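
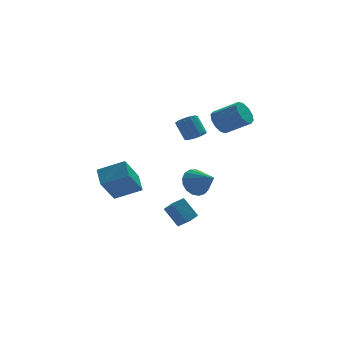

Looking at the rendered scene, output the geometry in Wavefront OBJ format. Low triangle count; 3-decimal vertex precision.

v 1.058 -3.128 1.857
v 1.63 -3.233 2.099
v 1.374 -2.497 3.025
v 0.802 -2.392 2.783
v 1.662 -2.952 1.884
v 1.406 -2.216 2.81
v 1.503 -2.727 1.661
v 1.247 -1.991 2.587
v 1.202 -2.629 1.5
v 0.946 -1.893 2.426
v 0.855 -2.689 1.453
v 0.599 -1.954 2.379
v 0.573 -2.889 1.533
v 0.317 -2.153 2.459
v 0.445 -3.165 1.717
v 0.189 -2.429 2.643
v 0.511 -3.428 1.945
v 0.255 -2.693 2.871
v 0.751 -3.597 2.145
v 0.495 -2.861 3.071
v 1.089 -3.616 2.254
v 0.833 -2.881 3.18
v 1.416 -3.481 2.237
v 1.16 -2.745 3.162
v -4.314 -4.195 -0.46
v -2.959 -4.677 0.171
v -4.207 -3.146 0.112
v -2.852 -3.627 0.743
v -3.408 -3.513 -1.883
v -2.053 -3.994 -1.252
v -3.301 -2.463 -1.311
v -1.946 -2.945 -0.68
v 1.317 -2.459 -1.767
v 1.706 -2.744 -2.538
v 1.903 -3.641 -1.033
v 2.006 -2.484 -2.36
v 2.149 -2.219 -2.046
v 2.101 -2.008 -1.667
v 1.873 -1.901 -1.312
v 1.518 -1.921 -1.061
v 1.117 -2.065 -0.971
v 0.761 -2.299 -1.064
v 0.533 -2.569 -1.317
v 0.484 -2.815 -1.674
v 0.626 -2.978 -2.052
v 0.926 -3.023 -2.364
v 1.316 -2.939 -2.54
v -0.589 -2.941 -3.25
v -0.439 -3.826 -2.499
v 0.144 -2.671 -3.079
v 0.295 -3.556 -2.328
v -0.075 -3.704 -4.252
v 0.076 -4.589 -3.501
v 0.659 -3.434 -4.081
v 0.809 -4.319 -3.33
v 2.605 -2.401 2.385
v 3.088 -2.395 1.76
v 4.198 -3.193 2.61
v 3.715 -3.199 3.235
v 3.176 -1.993 2.023
v 4.286 -2.791 2.872
v 3.046 -1.747 2.424
v 4.156 -2.545 3.274
v 2.747 -1.75 2.81
v 3.858 -2.549 3.66
v 2.394 -2.003 3.034
v 3.505 -2.801 3.884
v 2.122 -2.407 3.01
v 3.232 -3.205 3.86
v 2.034 -2.809 2.748
v 3.144 -3.607 3.597
v 2.164 -3.055 2.346
v 3.274 -3.853 3.196
v 2.462 -3.051 1.96
v 3.573 -3.85 2.81
v 2.815 -2.799 1.736
v 3.926 -3.597 2.586
f 2 1 5
f 2 5 3
f 3 5 6
f 3 6 4
f 5 1 7
f 5 7 6
f 6 7 8
f 6 8 4
f 7 1 9
f 7 9 8
f 8 9 10
f 8 10 4
f 9 1 11
f 9 11 10
f 10 11 12
f 10 12 4
f 11 1 13
f 11 13 12
f 12 13 14
f 12 14 4
f 13 1 15
f 13 15 14
f 14 15 16
f 14 16 4
f 15 1 17
f 15 17 16
f 16 17 18
f 16 18 4
f 17 1 19
f 17 19 18
f 18 19 20
f 18 20 4
f 19 1 21
f 19 21 20
f 20 21 22
f 20 22 4
f 21 1 23
f 21 23 22
f 22 23 24
f 22 24 4
f 23 1 2
f 23 2 24
f 24 2 3
f 24 3 4
f 26 28 25
f 29 26 25
f 25 28 27
f 27 29 25
f 26 32 28
f 30 26 29
f 30 32 26
f 28 32 27
f 31 29 27
f 27 32 31
f 31 30 29
f 32 30 31
f 34 33 36
f 34 36 35
f 36 33 37
f 36 37 35
f 37 33 38
f 37 38 35
f 38 33 39
f 38 39 35
f 39 33 40
f 39 40 35
f 40 33 41
f 40 41 35
f 41 33 42
f 41 42 35
f 42 33 43
f 42 43 35
f 43 33 44
f 43 44 35
f 44 33 45
f 44 45 35
f 45 33 46
f 45 46 35
f 46 33 47
f 46 47 35
f 47 33 34
f 47 34 35
f 49 51 48
f 52 49 48
f 48 51 50
f 50 52 48
f 49 55 51
f 53 49 52
f 53 55 49
f 51 55 50
f 54 52 50
f 50 55 54
f 54 53 52
f 55 53 54
f 57 56 60
f 57 60 58
f 58 60 61
f 58 61 59
f 60 56 62
f 60 62 61
f 61 62 63
f 61 63 59
f 62 56 64
f 62 64 63
f 63 64 65
f 63 65 59
f 64 56 66
f 64 66 65
f 65 66 67
f 65 67 59
f 66 56 68
f 66 68 67
f 67 68 69
f 67 69 59
f 68 56 70
f 68 70 69
f 69 70 71
f 69 71 59
f 70 56 72
f 70 72 71
f 71 72 73
f 71 73 59
f 72 56 74
f 72 74 73
f 73 74 75
f 73 75 59
f 74 56 76
f 74 76 75
f 75 76 77
f 75 77 59
f 76 56 57
f 76 57 77
f 77 57 58
f 77 58 59



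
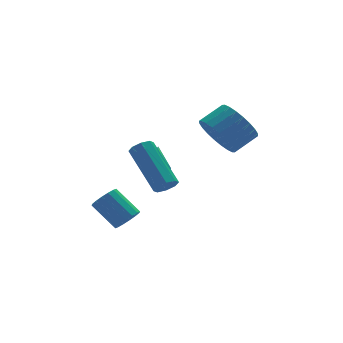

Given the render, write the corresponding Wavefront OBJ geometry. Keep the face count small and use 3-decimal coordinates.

v -1.873 1.843 0.535
v -1.403 1.779 0.202
v -1.327 2.877 1.105
v -1.665 2.016 0.022
v -2.025 2.173 0.083
v -2.313 2.175 0.355
v -2.396 2.023 0.712
v -2.234 1.786 0.986
v -1.903 1.576 1.049
v -1.558 1.491 0.872
v -1.361 1.571 0.537
v -2.89 -1.465 1.411
v -2.639 -1.709 1.782
v -2.899 0.021 3.099
v -3.15 0.265 2.729
v -2.401 -1.5 1.553
v -2.661 0.23 2.871
v -2.45 -1.27 1.242
v -2.71 0.46 2.559
v -2.757 -1.154 1.029
v -3.017 0.576 2.347
v -3.141 -1.221 1.041
v -3.401 0.509 2.358
v -3.379 -1.43 1.269
v -3.639 0.3 2.587
v -3.33 -1.66 1.581
v -3.59 0.07 2.898
v -3.023 -1.776 1.793
v -3.283 -0.046 3.111
v -3.643 0.446 -1.204
v -3.156 0.4 -0.839
v -3.73 1.348 0.048
v -4.217 1.394 -0.316
v -3.085 0.632 -1.041
v -3.659 1.58 -0.154
v -3.164 0.814 -1.287
v -3.738 1.762 -0.4
v -3.371 0.897 -1.51
v -3.945 1.846 -0.623
v -3.651 0.86 -1.651
v -4.225 1.808 -0.764
v -3.929 0.711 -1.672
v -4.503 1.66 -0.785
v -4.13 0.492 -1.568
v -4.704 1.44 -0.681
v -4.201 0.26 -1.366
v -4.775 1.208 -0.479
v -4.122 0.078 -1.12
v -4.696 1.026 -0.233
v -3.915 -0.006 -0.897
v -4.489 0.943 -0.01
v -3.635 0.032 -0.756
v -4.209 0.98 0.131
v -3.357 0.18 -0.735
v -3.931 1.129 0.152
v 0.026 0.41 2.537
v 0.435 0.889 1.748
v 1.464 1.008 2.354
v 1.054 0.53 3.143
v 0.282 1.191 1.949
v 1.31 1.31 2.555
v 0.089 1.374 2.24
v 1.118 1.493 2.847
v -0.114 1.41 2.576
v 0.915 1.529 3.183
v -0.295 1.294 2.907
v 0.734 1.413 3.513
v -0.427 1.043 3.18
v 0.602 1.163 3.787
v -0.491 0.697 3.356
v 0.538 0.816 3.963
v -0.475 0.306 3.408
v 0.553 0.425 4.014
v -0.384 -0.068 3.326
v 0.645 0.051 3.932
v -0.23 -0.37 3.125
v 0.798 -0.251 3.731
v -0.038 -0.553 2.833
v 0.991 -0.434 3.44
v 0.165 -0.589 2.497
v 1.194 -0.47 3.104
v 0.346 -0.473 2.167
v 1.375 -0.354 2.773
v 0.478 -0.223 1.893
v 1.507 -0.103 2.5
v 0.542 0.124 1.717
v 1.571 0.243 2.324
v 0.527 0.515 1.666
v 1.555 0.634 2.272
f 2 1 4
f 2 4 3
f 4 1 5
f 4 5 3
f 5 1 6
f 5 6 3
f 6 1 7
f 6 7 3
f 7 1 8
f 7 8 3
f 8 1 9
f 8 9 3
f 9 1 10
f 9 10 3
f 10 1 11
f 10 11 3
f 11 1 2
f 11 2 3
f 13 12 16
f 13 16 14
f 14 16 17
f 14 17 15
f 16 12 18
f 16 18 17
f 17 18 19
f 17 19 15
f 18 12 20
f 18 20 19
f 19 20 21
f 19 21 15
f 20 12 22
f 20 22 21
f 21 22 23
f 21 23 15
f 22 12 24
f 22 24 23
f 23 24 25
f 23 25 15
f 24 12 26
f 24 26 25
f 25 26 27
f 25 27 15
f 26 12 28
f 26 28 27
f 27 28 29
f 27 29 15
f 28 12 13
f 28 13 29
f 29 13 14
f 29 14 15
f 31 30 34
f 31 34 32
f 32 34 35
f 32 35 33
f 34 30 36
f 34 36 35
f 35 36 37
f 35 37 33
f 36 30 38
f 36 38 37
f 37 38 39
f 37 39 33
f 38 30 40
f 38 40 39
f 39 40 41
f 39 41 33
f 40 30 42
f 40 42 41
f 41 42 43
f 41 43 33
f 42 30 44
f 42 44 43
f 43 44 45
f 43 45 33
f 44 30 46
f 44 46 45
f 45 46 47
f 45 47 33
f 46 30 48
f 46 48 47
f 47 48 49
f 47 49 33
f 48 30 50
f 48 50 49
f 49 50 51
f 49 51 33
f 50 30 52
f 50 52 51
f 51 52 53
f 51 53 33
f 52 30 54
f 52 54 53
f 53 54 55
f 53 55 33
f 54 30 31
f 54 31 55
f 55 31 32
f 55 32 33
f 57 56 60
f 57 60 58
f 58 60 61
f 58 61 59
f 60 56 62
f 60 62 61
f 61 62 63
f 61 63 59
f 62 56 64
f 62 64 63
f 63 64 65
f 63 65 59
f 64 56 66
f 64 66 65
f 65 66 67
f 65 67 59
f 66 56 68
f 66 68 67
f 67 68 69
f 67 69 59
f 68 56 70
f 68 70 69
f 69 70 71
f 69 71 59
f 70 56 72
f 70 72 71
f 71 72 73
f 71 73 59
f 72 56 74
f 72 74 73
f 73 74 75
f 73 75 59
f 74 56 76
f 74 76 75
f 75 76 77
f 75 77 59
f 76 56 78
f 76 78 77
f 77 78 79
f 77 79 59
f 78 56 80
f 78 80 79
f 79 80 81
f 79 81 59
f 80 56 82
f 80 82 81
f 81 82 83
f 81 83 59
f 82 56 84
f 82 84 83
f 83 84 85
f 83 85 59
f 84 56 86
f 84 86 85
f 85 86 87
f 85 87 59
f 86 56 88
f 86 88 87
f 87 88 89
f 87 89 59
f 88 56 57
f 88 57 89
f 89 57 58
f 89 58 59



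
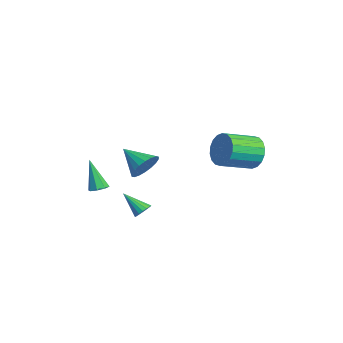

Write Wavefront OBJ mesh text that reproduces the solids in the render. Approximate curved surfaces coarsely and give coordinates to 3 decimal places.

v 0.061 -1.216 -1.667
v 0.26 -0.909 -1.242
v -0.701 -2.124 -0.653
v 0.03 -0.788 -1.307
v -0.193 -0.765 -1.454
v -0.358 -0.845 -1.649
v -0.427 -1.01 -1.849
v -0.384 -1.222 -2.007
v -0.239 -1.433 -2.087
v -0.025 -1.594 -2.071
v 0.208 -1.668 -1.962
v 0.408 -1.639 -1.785
v 0.528 -1.513 -1.582
v 0.541 -1.319 -1.398
v 0.445 -1.101 -1.275
v -2.341 -0.673 0.388
v -1.906 -0.426 1.22
v -3.479 -1.647 1.272
v -2.206 -0.119 1.173
v -2.532 0.079 0.971
v -2.82 0.128 0.653
v -3.013 0.018 0.283
v -3.073 -0.228 -0.066
v -2.988 -0.563 -0.325
v -2.775 -0.919 -0.443
v -2.476 -1.227 -0.397
v -2.149 -1.424 -0.194
v -1.861 -1.473 0.123
v -1.668 -1.364 0.493
v -1.608 -1.117 0.843
v -1.693 -0.783 1.102
v -0.83 4.759 1.659
v -0.304 4.592 0.731
v 0.215 2.774 1.352
v -0.31 2.941 2.281
v 0.034 4.785 1.012
v 0.554 2.967 1.633
v 0.202 4.972 1.422
v 0.721 3.155 2.043
v 0.165 5.118 1.878
v 0.685 3.3 2.499
v -0.069 5.192 2.291
v 0.451 3.375 2.913
v -0.453 5.181 2.58
v 0.066 3.363 3.201
v -0.912 5.086 2.685
v -0.393 3.268 3.307
v -1.355 4.926 2.588
v -0.836 3.108 3.209
v -1.694 4.733 2.307
v -1.174 2.915 2.928
v -1.861 4.545 1.897
v -1.342 2.728 2.518
v -1.825 4.4 1.441
v -1.305 2.582 2.062
v -1.591 4.325 1.027
v -1.071 2.508 1.649
v -1.206 4.337 0.739
v -0.687 2.519 1.36
v -0.747 4.432 0.633
v -0.228 2.614 1.255
v -3.211 -3.012 -1.441
v -2.675 -3.184 -1.301
v -3.829 -3.408 0.441
v -2.738 -2.75 -1.23
v -3.078 -2.47 -1.283
v -3.496 -2.507 -1.428
v -3.747 -2.84 -1.581
v -3.683 -3.274 -1.651
v -3.343 -3.554 -1.599
v -2.925 -3.517 -1.453
f 2 1 4
f 2 4 3
f 4 1 5
f 4 5 3
f 5 1 6
f 5 6 3
f 6 1 7
f 6 7 3
f 7 1 8
f 7 8 3
f 8 1 9
f 8 9 3
f 9 1 10
f 9 10 3
f 10 1 11
f 10 11 3
f 11 1 12
f 11 12 3
f 12 1 13
f 12 13 3
f 13 1 14
f 13 14 3
f 14 1 15
f 14 15 3
f 15 1 2
f 15 2 3
f 17 16 19
f 17 19 18
f 19 16 20
f 19 20 18
f 20 16 21
f 20 21 18
f 21 16 22
f 21 22 18
f 22 16 23
f 22 23 18
f 23 16 24
f 23 24 18
f 24 16 25
f 24 25 18
f 25 16 26
f 25 26 18
f 26 16 27
f 26 27 18
f 27 16 28
f 27 28 18
f 28 16 29
f 28 29 18
f 29 16 30
f 29 30 18
f 30 16 31
f 30 31 18
f 31 16 17
f 31 17 18
f 33 32 36
f 33 36 34
f 34 36 37
f 34 37 35
f 36 32 38
f 36 38 37
f 37 38 39
f 37 39 35
f 38 32 40
f 38 40 39
f 39 40 41
f 39 41 35
f 40 32 42
f 40 42 41
f 41 42 43
f 41 43 35
f 42 32 44
f 42 44 43
f 43 44 45
f 43 45 35
f 44 32 46
f 44 46 45
f 45 46 47
f 45 47 35
f 46 32 48
f 46 48 47
f 47 48 49
f 47 49 35
f 48 32 50
f 48 50 49
f 49 50 51
f 49 51 35
f 50 32 52
f 50 52 51
f 51 52 53
f 51 53 35
f 52 32 54
f 52 54 53
f 53 54 55
f 53 55 35
f 54 32 56
f 54 56 55
f 55 56 57
f 55 57 35
f 56 32 58
f 56 58 57
f 57 58 59
f 57 59 35
f 58 32 60
f 58 60 59
f 59 60 61
f 59 61 35
f 60 32 33
f 60 33 61
f 61 33 34
f 61 34 35
f 63 62 65
f 63 65 64
f 65 62 66
f 65 66 64
f 66 62 67
f 66 67 64
f 67 62 68
f 67 68 64
f 68 62 69
f 68 69 64
f 69 62 70
f 69 70 64
f 70 62 71
f 70 71 64
f 71 62 63
f 71 63 64



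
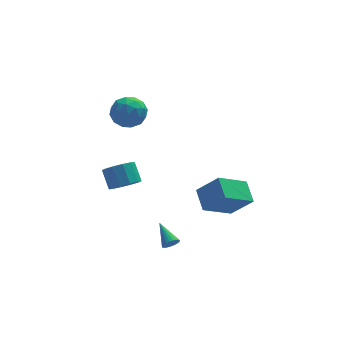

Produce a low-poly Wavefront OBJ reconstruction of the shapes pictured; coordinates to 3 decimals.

v -0.734 2.799 -2.768
v -0.051 2.385 -2.217
v -0.283 3.327 -1.222
v -0.966 3.741 -1.772
v 0.212 2.805 -2.553
v -0.02 3.748 -1.558
v 0.114 3.223 -2.972
v -0.118 4.165 -1.977
v -0.308 3.479 -3.312
v -0.54 4.421 -2.317
v -0.893 3.475 -3.445
v -1.124 4.417 -2.45
v -1.417 3.213 -3.318
v -1.649 4.155 -2.323
v -1.68 2.792 -2.982
v -1.912 3.735 -1.987
v -1.582 2.375 -2.563
v -1.814 3.317 -1.568
v -1.16 2.119 -2.223
v -1.392 3.061 -1.228
v -0.576 2.123 -2.09
v -0.807 3.065 -1.095
v -0.971 3.263 4.179
v -0.136 2.754 4.735
v -0.964 1.926 2.945
v -0.129 1.417 3.501
v -1.157 1.466 3.953
v -1.162 2.293 4.716
v 0.062 2.387 2.964
v 0.057 3.214 3.727
v 0.503 2.213 3.984
v -0.251 1.644 4.596
v -0.849 3.036 3.084
v -1.603 2.467 3.696
v -0.554 3.126 4.566
v -0.546 1.554 3.114
v -1.15 1.583 3.38
v -0.659 1.284 3.707
v -1.157 2.855 4.555
v -0.666 2.556 4.881
v -1.267 1.799 4.422
v -0.434 2.124 2.799
v 0.057 1.825 3.125
v -0.441 3.396 3.973
v 0.05 3.097 4.3
v 0.167 2.881 3.258
v 0.312 2.509 4.451
v 0.316 1.723 3.725
v 0.428 2.293 3.409
v 0.426 2.779 3.858
v -0.131 2.175 4.811
v -0.127 1.388 4.085
v -0.731 1.417 4.351
v -0.734 1.903 4.799
v 0.244 1.856 4.369
v -0.973 3.292 3.595
v -0.969 2.505 2.869
v -0.366 2.777 2.881
v -0.369 3.263 3.329
v -1.416 2.957 3.955
v -1.412 2.171 3.229
v -1.526 1.901 3.822
v -1.528 2.387 4.271
v -1.344 2.824 3.311
v 0.925 -2.415 -3.973
v 1.342 -2.484 -3.638
v 0.535 -1.065 -3.207
v 1.432 -2.371 -3.792
v 1.444 -2.265 -3.973
v 1.377 -2.181 -4.154
v 1.241 -2.133 -4.308
v 1.057 -2.127 -4.411
v 0.853 -2.166 -4.447
v 0.66 -2.242 -4.411
v 0.507 -2.345 -4.309
v 0.418 -2.458 -4.155
v 0.406 -2.564 -3.974
v 0.473 -2.648 -3.792
v 0.609 -2.696 -3.638
v 0.792 -2.702 -3.536
v 0.996 -2.663 -3.499
v 1.19 -2.587 -3.535
v 3.723 -3.452 0.349
v 3.617 -2.137 1.02
v 2.606 -2.865 -0.977
v 2.501 -1.55 -0.307
v 5.459 -2.73 -0.793
v 5.354 -1.415 -0.123
v 4.343 -2.143 -2.12
v 4.237 -0.828 -1.449
f 2 1 5
f 2 5 3
f 3 5 6
f 3 6 4
f 5 1 7
f 5 7 6
f 6 7 8
f 6 8 4
f 7 1 9
f 7 9 8
f 8 9 10
f 8 10 4
f 9 1 11
f 9 11 10
f 10 11 12
f 10 12 4
f 11 1 13
f 11 13 12
f 12 13 14
f 12 14 4
f 13 1 15
f 13 15 14
f 14 15 16
f 14 16 4
f 15 1 17
f 15 17 16
f 16 17 18
f 16 18 4
f 17 1 19
f 17 19 18
f 18 19 20
f 18 20 4
f 19 1 21
f 19 21 20
f 20 21 22
f 20 22 4
f 21 1 2
f 21 2 22
f 22 2 3
f 22 3 4
f 23 60 39
f 60 34 63
f 39 63 28
f 60 63 39
f 23 39 35
f 39 28 40
f 35 40 24
f 39 40 35
f 23 35 44
f 35 24 45
f 44 45 30
f 35 45 44
f 23 44 56
f 44 30 59
f 56 59 33
f 44 59 56
f 23 56 60
f 56 33 64
f 60 64 34
f 56 64 60
f 24 40 51
f 40 28 54
f 51 54 32
f 40 54 51
f 28 63 41
f 63 34 62
f 41 62 27
f 63 62 41
f 34 64 61
f 64 33 57
f 61 57 25
f 64 57 61
f 33 59 58
f 59 30 46
f 58 46 29
f 59 46 58
f 30 45 50
f 45 24 47
f 50 47 31
f 45 47 50
f 26 52 38
f 52 32 53
f 38 53 27
f 52 53 38
f 26 38 36
f 38 27 37
f 36 37 25
f 38 37 36
f 26 36 43
f 36 25 42
f 43 42 29
f 36 42 43
f 26 43 48
f 43 29 49
f 48 49 31
f 43 49 48
f 26 48 52
f 48 31 55
f 52 55 32
f 48 55 52
f 27 53 41
f 53 32 54
f 41 54 28
f 53 54 41
f 25 37 61
f 37 27 62
f 61 62 34
f 37 62 61
f 29 42 58
f 42 25 57
f 58 57 33
f 42 57 58
f 31 49 50
f 49 29 46
f 50 46 30
f 49 46 50
f 32 55 51
f 55 31 47
f 51 47 24
f 55 47 51
f 66 65 68
f 66 68 67
f 68 65 69
f 68 69 67
f 69 65 70
f 69 70 67
f 70 65 71
f 70 71 67
f 71 65 72
f 71 72 67
f 72 65 73
f 72 73 67
f 73 65 74
f 73 74 67
f 74 65 75
f 74 75 67
f 75 65 76
f 75 76 67
f 76 65 77
f 76 77 67
f 77 65 78
f 77 78 67
f 78 65 79
f 78 79 67
f 79 65 80
f 79 80 67
f 80 65 81
f 80 81 67
f 81 65 82
f 81 82 67
f 82 65 66
f 82 66 67
f 84 86 83
f 87 84 83
f 83 86 85
f 85 87 83
f 84 90 86
f 88 84 87
f 88 90 84
f 86 90 85
f 89 87 85
f 85 90 89
f 89 88 87
f 90 88 89



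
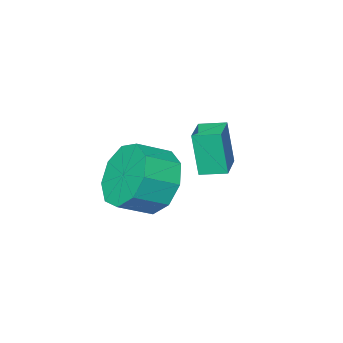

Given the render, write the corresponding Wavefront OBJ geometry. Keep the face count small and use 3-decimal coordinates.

v 2.862 3.272 1.408
v 3.425 3.739 0.627
v 4.361 3.455 1.131
v 3.798 2.988 1.912
v 3.285 4.223 1.159
v 4.221 3.939 1.663
v 2.948 4.261 1.807
v 3.883 3.977 2.311
v 2.57 3.837 2.268
v 3.505 3.553 2.773
v 2.329 3.148 2.327
v 3.265 2.864 2.832
v 2.338 2.518 1.956
v 3.273 2.233 2.46
v 2.592 2.24 1.328
v 3.527 1.956 1.832
v 2.972 2.445 0.738
v 3.908 2.161 1.242
v 3.301 3.037 0.461
v 4.237 2.753 0.965
v -0.072 2.897 0.962
v -0.047 2.613 2.363
v 0.738 3.586 1.087
v 0.762 3.302 2.489
v 0.458 2.298 0.831
v 0.482 2.014 2.233
v 1.267 2.987 0.957
v 1.292 2.703 2.358
f 2 1 5
f 2 5 3
f 3 5 6
f 3 6 4
f 5 1 7
f 5 7 6
f 6 7 8
f 6 8 4
f 7 1 9
f 7 9 8
f 8 9 10
f 8 10 4
f 9 1 11
f 9 11 10
f 10 11 12
f 10 12 4
f 11 1 13
f 11 13 12
f 12 13 14
f 12 14 4
f 13 1 15
f 13 15 14
f 14 15 16
f 14 16 4
f 15 1 17
f 15 17 16
f 16 17 18
f 16 18 4
f 17 1 19
f 17 19 18
f 18 19 20
f 18 20 4
f 19 1 2
f 19 2 20
f 20 2 3
f 20 3 4
f 22 24 21
f 25 22 21
f 21 24 23
f 23 25 21
f 22 28 24
f 26 22 25
f 26 28 22
f 24 28 23
f 27 25 23
f 23 28 27
f 27 26 25
f 28 26 27



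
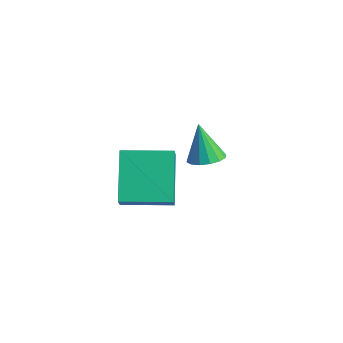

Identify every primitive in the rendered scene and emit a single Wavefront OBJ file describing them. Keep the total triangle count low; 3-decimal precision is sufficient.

v -3.231 -1.496 3.72
v -2.667 -1.949 4.468
v -2.087 -0.03 3.745
v -1.524 -0.482 4.493
v -2.016 -2.418 2.247
v -1.453 -2.87 2.995
v -0.873 -0.951 2.272
v -0.309 -1.404 3.02
v -3.277 2.197 1.824
v -2.649 1.894 2.041
v -3.803 2.223 3.376
v -2.588 2.267 2.056
v -2.711 2.621 2.008
v -2.986 2.861 1.911
v -3.339 2.924 1.79
v -3.675 2.792 1.679
v -3.904 2.5 1.606
v -3.965 2.128 1.591
v -3.842 1.774 1.639
v -3.567 1.533 1.736
v -3.214 1.471 1.857
v -2.878 1.603 1.968
f 2 4 1
f 5 2 1
f 1 4 3
f 3 5 1
f 2 8 4
f 6 2 5
f 6 8 2
f 4 8 3
f 7 5 3
f 3 8 7
f 7 6 5
f 8 6 7
f 10 9 12
f 10 12 11
f 12 9 13
f 12 13 11
f 13 9 14
f 13 14 11
f 14 9 15
f 14 15 11
f 15 9 16
f 15 16 11
f 16 9 17
f 16 17 11
f 17 9 18
f 17 18 11
f 18 9 19
f 18 19 11
f 19 9 20
f 19 20 11
f 20 9 21
f 20 21 11
f 21 9 22
f 21 22 11
f 22 9 10
f 22 10 11



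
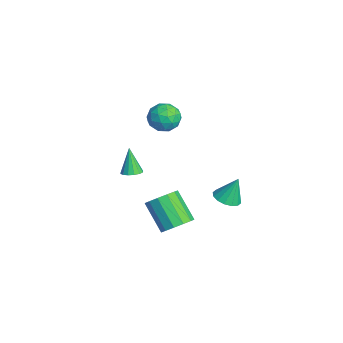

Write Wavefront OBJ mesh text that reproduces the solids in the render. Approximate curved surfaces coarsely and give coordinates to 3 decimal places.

v 3.006 1.918 -1.095
v 3.783 1.966 -1.141
v 3.054 2.482 0.295
v 3.649 2.32 -1.28
v 3.342 2.567 -1.369
v 2.945 2.64 -1.385
v 2.564 2.519 -1.323
v 2.302 2.238 -1.2
v 2.229 1.871 -1.049
v 2.364 1.517 -0.91
v 2.671 1.27 -0.82
v 3.067 1.197 -0.804
v 3.448 1.317 -0.866
v 3.71 1.599 -0.989
v 3.795 -0.804 -2.179
v 4.168 -0.206 -1.587
v 2.897 -0.759 -0.229
v 2.525 -1.356 -0.821
v 3.792 0.05 -1.835
v 2.521 -0.503 -0.477
v 3.417 0.034 -2.192
v 2.146 -0.518 -0.835
v 3.162 -0.247 -2.545
v 1.891 -0.799 -1.188
v 3.108 -0.705 -2.782
v 1.837 -1.257 -1.424
v 3.272 -1.194 -2.827
v 2.002 -1.747 -1.469
v 3.603 -1.56 -2.667
v 2.332 -2.112 -1.309
v 3.995 -1.685 -2.351
v 2.724 -2.238 -0.993
v 4.323 -1.531 -1.981
v 3.052 -2.083 -0.623
v 4.484 -1.146 -1.674
v 3.213 -1.698 -0.316
v 4.426 -0.652 -1.527
v 3.155 -1.204 -0.169
v -3.911 0.674 1.155
v -3.334 0.824 0.38
v -3.106 -0.644 1.5
v -2.529 -0.494 0.725
v -2.475 0.103 1.497
v -2.973 0.918 1.284
v -3.467 -0.738 0.596
v -3.965 0.077 0.383
v -3.06 -0.049 0.034
v -2.447 0.471 0.592
v -3.993 -0.291 1.288
v -3.38 0.229 1.846
v -3.693 0.865 0.738
v -2.747 -0.685 1.142
v -2.715 -0.334 1.596
v -2.376 -0.246 1.141
v -3.481 0.92 1.269
v -3.141 1.008 0.813
v -2.637 0.584 1.47
v -3.299 -0.828 1.067
v -2.959 -0.74 0.611
v -4.064 0.426 0.739
v -3.725 0.514 0.284
v -3.803 -0.404 0.41
v -3.193 0.44 0.079
v -2.72 -0.335 0.281
v -3.271 -0.478 0.205
v -3.563 0.001 0.08
v -2.832 0.745 0.406
v -2.359 -0.029 0.609
v -2.328 0.322 1.063
v -2.62 0.801 0.937
v -2.671 0.233 0.203
v -4.081 0.209 1.271
v -3.608 -0.565 1.474
v -3.82 -0.621 0.943
v -4.112 -0.142 0.817
v -3.72 0.515 1.599
v -3.247 -0.26 1.801
v -2.877 0.179 1.8
v -3.169 0.658 1.675
v -3.769 -0.053 1.677
v -0.953 -2.139 -1.418
v -0.478 -1.825 -1.23
v -1.547 -2.141 0.078
v -0.688 -1.611 -1.313
v -0.969 -1.539 -1.424
v -1.246 -1.628 -1.534
v -1.444 -1.854 -1.613
v -1.511 -2.156 -1.639
v -1.428 -2.454 -1.607
v -1.218 -2.667 -1.524
v -0.937 -2.739 -1.413
v -0.661 -2.65 -1.303
v -0.462 -2.424 -1.224
v -0.396 -2.122 -1.197
f 2 1 4
f 2 4 3
f 4 1 5
f 4 5 3
f 5 1 6
f 5 6 3
f 6 1 7
f 6 7 3
f 7 1 8
f 7 8 3
f 8 1 9
f 8 9 3
f 9 1 10
f 9 10 3
f 10 1 11
f 10 11 3
f 11 1 12
f 11 12 3
f 12 1 13
f 12 13 3
f 13 1 14
f 13 14 3
f 14 1 2
f 14 2 3
f 16 15 19
f 16 19 17
f 17 19 20
f 17 20 18
f 19 15 21
f 19 21 20
f 20 21 22
f 20 22 18
f 21 15 23
f 21 23 22
f 22 23 24
f 22 24 18
f 23 15 25
f 23 25 24
f 24 25 26
f 24 26 18
f 25 15 27
f 25 27 26
f 26 27 28
f 26 28 18
f 27 15 29
f 27 29 28
f 28 29 30
f 28 30 18
f 29 15 31
f 29 31 30
f 30 31 32
f 30 32 18
f 31 15 33
f 31 33 32
f 32 33 34
f 32 34 18
f 33 15 35
f 33 35 34
f 34 35 36
f 34 36 18
f 35 15 37
f 35 37 36
f 36 37 38
f 36 38 18
f 37 15 16
f 37 16 38
f 38 16 17
f 38 17 18
f 39 76 55
f 76 50 79
f 55 79 44
f 76 79 55
f 39 55 51
f 55 44 56
f 51 56 40
f 55 56 51
f 39 51 60
f 51 40 61
f 60 61 46
f 51 61 60
f 39 60 72
f 60 46 75
f 72 75 49
f 60 75 72
f 39 72 76
f 72 49 80
f 76 80 50
f 72 80 76
f 40 56 67
f 56 44 70
f 67 70 48
f 56 70 67
f 44 79 57
f 79 50 78
f 57 78 43
f 79 78 57
f 50 80 77
f 80 49 73
f 77 73 41
f 80 73 77
f 49 75 74
f 75 46 62
f 74 62 45
f 75 62 74
f 46 61 66
f 61 40 63
f 66 63 47
f 61 63 66
f 42 68 54
f 68 48 69
f 54 69 43
f 68 69 54
f 42 54 52
f 54 43 53
f 52 53 41
f 54 53 52
f 42 52 59
f 52 41 58
f 59 58 45
f 52 58 59
f 42 59 64
f 59 45 65
f 64 65 47
f 59 65 64
f 42 64 68
f 64 47 71
f 68 71 48
f 64 71 68
f 43 69 57
f 69 48 70
f 57 70 44
f 69 70 57
f 41 53 77
f 53 43 78
f 77 78 50
f 53 78 77
f 45 58 74
f 58 41 73
f 74 73 49
f 58 73 74
f 47 65 66
f 65 45 62
f 66 62 46
f 65 62 66
f 48 71 67
f 71 47 63
f 67 63 40
f 71 63 67
f 82 81 84
f 82 84 83
f 84 81 85
f 84 85 83
f 85 81 86
f 85 86 83
f 86 81 87
f 86 87 83
f 87 81 88
f 87 88 83
f 88 81 89
f 88 89 83
f 89 81 90
f 89 90 83
f 90 81 91
f 90 91 83
f 91 81 92
f 91 92 83
f 92 81 93
f 92 93 83
f 93 81 94
f 93 94 83
f 94 81 82
f 94 82 83



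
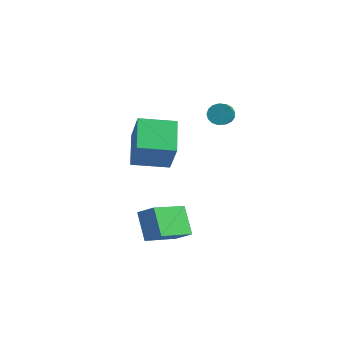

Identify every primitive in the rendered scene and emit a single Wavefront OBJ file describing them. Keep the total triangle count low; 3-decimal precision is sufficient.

v 0.754 3.389 3.415
v 1.301 3.679 3.303
v 2.094 2.522 4.172
v 1.546 2.231 4.285
v 1.204 3.805 3.56
v 1.996 2.648 4.429
v 1.004 3.835 3.783
v 1.796 2.678 4.652
v 0.746 3.763 3.922
v 1.538 2.606 4.791
v 0.49 3.606 3.945
v 1.282 2.448 4.814
v 0.295 3.398 3.847
v 1.087 2.241 4.716
v 0.204 3.188 3.65
v 0.997 2.031 4.519
v 0.24 3.025 3.399
v 1.032 1.867 4.268
v 0.393 2.944 3.152
v 1.186 1.787 4.021
v 0.629 2.966 2.966
v 1.422 1.808 3.835
v 0.894 3.084 2.882
v 1.686 1.927 3.751
v 1.126 3.272 2.921
v 1.918 2.115 3.79
v 1.273 3.487 3.073
v 2.066 2.33 3.942
v -1.695 -0.401 2.772
v -0.86 -0.88 4.536
v -0.364 0.881 2.49
v 0.471 0.402 4.255
v -0.591 -1.742 1.885
v 0.244 -2.221 3.65
v 0.74 -0.46 1.604
v 1.575 -0.939 3.368
v 0.225 0.009 -1.951
v -0.014 -1.941 -1.102
v 1.091 0.181 -1.312
v 0.852 -1.769 -0.463
v 1.228 -0.631 -3.137
v 0.989 -2.581 -2.288
v 2.094 -0.459 -2.498
v 1.855 -2.409 -1.649
f 2 1 5
f 2 5 3
f 3 5 6
f 3 6 4
f 5 1 7
f 5 7 6
f 6 7 8
f 6 8 4
f 7 1 9
f 7 9 8
f 8 9 10
f 8 10 4
f 9 1 11
f 9 11 10
f 10 11 12
f 10 12 4
f 11 1 13
f 11 13 12
f 12 13 14
f 12 14 4
f 13 1 15
f 13 15 14
f 14 15 16
f 14 16 4
f 15 1 17
f 15 17 16
f 16 17 18
f 16 18 4
f 17 1 19
f 17 19 18
f 18 19 20
f 18 20 4
f 19 1 21
f 19 21 20
f 20 21 22
f 20 22 4
f 21 1 23
f 21 23 22
f 22 23 24
f 22 24 4
f 23 1 25
f 23 25 24
f 24 25 26
f 24 26 4
f 25 1 27
f 25 27 26
f 26 27 28
f 26 28 4
f 27 1 2
f 27 2 28
f 28 2 3
f 28 3 4
f 30 32 29
f 33 30 29
f 29 32 31
f 31 33 29
f 30 36 32
f 34 30 33
f 34 36 30
f 32 36 31
f 35 33 31
f 31 36 35
f 35 34 33
f 36 34 35
f 38 40 37
f 41 38 37
f 37 40 39
f 39 41 37
f 38 44 40
f 42 38 41
f 42 44 38
f 40 44 39
f 43 41 39
f 39 44 43
f 43 42 41
f 44 42 43



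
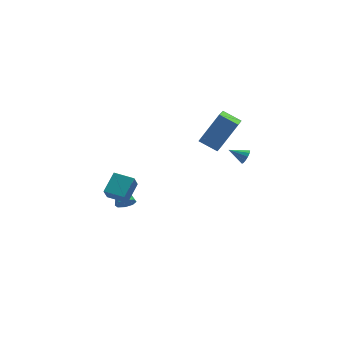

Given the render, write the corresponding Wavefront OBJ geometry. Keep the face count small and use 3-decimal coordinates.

v 1.917 -2.415 1.701
v 1.04 -1.715 2.203
v 2.604 -0.844 0.711
v 1.726 -0.144 1.213
v 3.214 -1.956 3.327
v 2.336 -1.256 3.829
v 3.9 -0.385 2.337
v 3.023 0.315 2.839
v 4.372 0.119 -1.332
v 4.666 0.438 -1.064
v 3.468 0.541 -0.848
v 4.599 0.575 -1.307
v 4.46 0.567 -1.559
v 4.294 0.417 -1.739
v 4.152 0.172 -1.789
v 4.081 -0.09 -1.695
v 4.102 -0.285 -1.486
v 4.208 -0.353 -1.227
v 4.367 -0.27 -1.003
v 4.528 -0.064 -0.883
v 4.639 0.2 -0.905
v -2.645 0.398 -4.214
v -2.219 0.195 -3.797
v -2.675 2.282 -3.266
v -2.015 0.394 -4.186
v -2.181 0.595 -4.592
v -2.618 0.681 -4.776
v -3.071 0.601 -4.632
v -3.274 0.402 -4.243
v -3.109 0.2 -3.837
v -2.672 0.114 -3.652
v -3.474 -3.628 -0.577
v -3.751 -4.045 0.311
v -4.425 -2.851 -0.51
v -4.702 -3.268 0.379
v -2.678 -2.712 0.101
v -2.955 -3.129 0.99
v -3.629 -1.935 0.169
v -3.906 -2.352 1.057
f 2 4 1
f 5 2 1
f 1 4 3
f 3 5 1
f 2 8 4
f 6 2 5
f 6 8 2
f 4 8 3
f 7 5 3
f 3 8 7
f 7 6 5
f 8 6 7
f 10 9 12
f 10 12 11
f 12 9 13
f 12 13 11
f 13 9 14
f 13 14 11
f 14 9 15
f 14 15 11
f 15 9 16
f 15 16 11
f 16 9 17
f 16 17 11
f 17 9 18
f 17 18 11
f 18 9 19
f 18 19 11
f 19 9 20
f 19 20 11
f 20 9 21
f 20 21 11
f 21 9 10
f 21 10 11
f 23 22 25
f 23 25 24
f 25 22 26
f 25 26 24
f 26 22 27
f 26 27 24
f 27 22 28
f 27 28 24
f 28 22 29
f 28 29 24
f 29 22 30
f 29 30 24
f 30 22 31
f 30 31 24
f 31 22 23
f 31 23 24
f 33 35 32
f 36 33 32
f 32 35 34
f 34 36 32
f 33 39 35
f 37 33 36
f 37 39 33
f 35 39 34
f 38 36 34
f 34 39 38
f 38 37 36
f 39 37 38



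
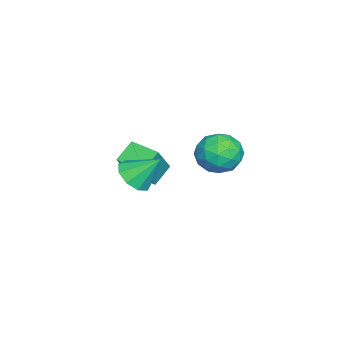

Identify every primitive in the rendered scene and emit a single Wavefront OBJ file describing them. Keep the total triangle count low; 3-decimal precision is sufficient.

v 1.551 -1.525 0.22
v 2.172 -2.019 0.724
v 1.509 -0.395 1.38
v 2.48 -1.61 0.336
v 2.353 -1.161 -0.106
v 1.851 -0.882 -0.396
v 1.209 -0.905 -0.397
v 0.726 -1.218 -0.109
v 0.629 -1.674 0.333
v 0.964 -2.061 0.722
v 1.573 -2.198 0.877
v -3.82 -3.26 -3.191
v -4.715 -2.805 -2.464
v -3.279 -1.906 -3.373
v -4.174 -1.45 -2.646
v -2.666 -3.51 -1.614
v -3.561 -3.054 -0.887
v -2.125 -2.155 -1.796
v -3.02 -1.7 -1.069
v -0.479 2.691 1.035
v 0.289 2.194 1.672
v -0.869 1.106 0.268
v -0.101 0.609 0.905
v -1.035 1.008 1.366
v -0.793 1.987 1.84
v 0.213 1.313 0.1
v 0.455 2.292 0.574
v 0.717 1.342 1.094
v -0.054 1.153 1.876
v -0.526 2.147 0.064
v -1.297 1.958 0.846
v -0.06 2.581 1.421
v -0.52 0.719 0.519
v -1.068 0.953 0.79
v -0.617 0.66 1.164
v -0.697 2.46 1.52
v -0.245 2.168 1.894
v -1.023 1.47 1.714
v -0.335 1.132 0.046
v 0.117 0.84 0.42
v 0.037 2.64 0.776
v 0.488 2.347 1.15
v 0.443 1.83 0.226
v 0.642 1.788 1.455
v 0.413 0.857 1.004
v 0.597 1.271 0.531
v 0.739 1.847 0.81
v 0.189 1.677 1.915
v -0.041 0.746 1.464
v -0.589 0.98 1.735
v -0.447 1.556 2.014
v 0.44 1.177 1.576
v -0.539 2.554 0.476
v -0.769 1.623 0.025
v -0.133 1.744 -0.074
v 0.009 2.32 0.205
v -0.993 2.443 0.936
v -1.222 1.512 0.485
v -1.319 1.453 1.13
v -1.177 2.029 1.409
v -1.02 2.123 0.364
f 2 1 4
f 2 4 3
f 4 1 5
f 4 5 3
f 5 1 6
f 5 6 3
f 6 1 7
f 6 7 3
f 7 1 8
f 7 8 3
f 8 1 9
f 8 9 3
f 9 1 10
f 9 10 3
f 10 1 11
f 10 11 3
f 11 1 2
f 11 2 3
f 13 15 12
f 16 13 12
f 12 15 14
f 14 16 12
f 13 19 15
f 17 13 16
f 17 19 13
f 15 19 14
f 18 16 14
f 14 19 18
f 18 17 16
f 19 17 18
f 20 57 36
f 57 31 60
f 36 60 25
f 57 60 36
f 20 36 32
f 36 25 37
f 32 37 21
f 36 37 32
f 20 32 41
f 32 21 42
f 41 42 27
f 32 42 41
f 20 41 53
f 41 27 56
f 53 56 30
f 41 56 53
f 20 53 57
f 53 30 61
f 57 61 31
f 53 61 57
f 21 37 48
f 37 25 51
f 48 51 29
f 37 51 48
f 25 60 38
f 60 31 59
f 38 59 24
f 60 59 38
f 31 61 58
f 61 30 54
f 58 54 22
f 61 54 58
f 30 56 55
f 56 27 43
f 55 43 26
f 56 43 55
f 27 42 47
f 42 21 44
f 47 44 28
f 42 44 47
f 23 49 35
f 49 29 50
f 35 50 24
f 49 50 35
f 23 35 33
f 35 24 34
f 33 34 22
f 35 34 33
f 23 33 40
f 33 22 39
f 40 39 26
f 33 39 40
f 23 40 45
f 40 26 46
f 45 46 28
f 40 46 45
f 23 45 49
f 45 28 52
f 49 52 29
f 45 52 49
f 24 50 38
f 50 29 51
f 38 51 25
f 50 51 38
f 22 34 58
f 34 24 59
f 58 59 31
f 34 59 58
f 26 39 55
f 39 22 54
f 55 54 30
f 39 54 55
f 28 46 47
f 46 26 43
f 47 43 27
f 46 43 47
f 29 52 48
f 52 28 44
f 48 44 21
f 52 44 48



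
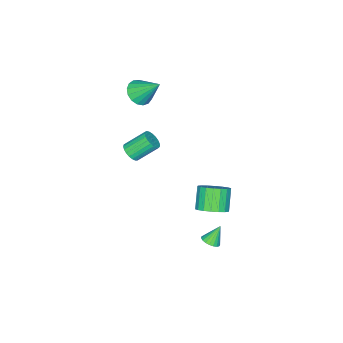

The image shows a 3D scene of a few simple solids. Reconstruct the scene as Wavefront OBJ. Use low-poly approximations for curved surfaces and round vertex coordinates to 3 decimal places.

v 1.84 3.845 -2.277
v 2.176 4.264 -2.159
v 1.26 4.035 -1.303
v 2.01 4.368 -2.278
v 1.815 4.381 -2.397
v 1.625 4.301 -2.495
v 1.471 4.143 -2.555
v 1.382 3.933 -2.568
v 1.371 3.707 -2.53
v 1.442 3.506 -2.448
v 1.582 3.363 -2.337
v 1.766 3.303 -2.215
v 1.963 3.337 -2.104
v 2.139 3.459 -2.024
v 2.263 3.647 -1.986
v 2.314 3.87 -2
v 2.283 4.088 -2.061
v -1.305 1.587 -3.625
v -0.555 1.199 -3.236
v -1.384 0.705 -2.127
v -2.135 1.093 -2.515
v -0.559 1.578 -3.07
v -1.388 1.085 -1.961
v -0.711 1.959 -3.014
v -1.54 1.465 -1.905
v -0.98 2.266 -3.079
v -1.809 1.773 -1.97
v -1.314 2.439 -3.252
v -2.143 1.945 -2.143
v -1.647 2.443 -3.499
v -2.476 1.949 -2.39
v -1.911 2.277 -3.77
v -2.74 1.784 -2.661
v -2.056 1.975 -4.013
v -2.885 1.481 -2.904
v -2.052 1.595 -4.179
v -2.881 1.102 -3.07
v -1.9 1.215 -4.235
v -2.729 0.721 -3.126
v -1.631 0.907 -4.17
v -2.46 0.414 -3.061
v -1.297 0.735 -3.997
v -2.126 0.241 -2.888
v -0.964 0.731 -3.75
v -1.793 0.237 -2.641
v -0.7 0.896 -3.479
v -1.529 0.403 -2.37
v -2.026 -3.967 3.032
v -1.47 -4.402 3.524
v -2.194 -2.693 4.348
v -1.231 -4.147 3.307
v -1.174 -3.85 3.027
v -1.312 -3.58 2.749
v -1.613 -3.399 2.535
v -2.009 -3.348 2.435
v -2.409 -3.439 2.472
v -2.721 -3.651 2.637
v -2.874 -3.935 2.892
v -2.832 -4.227 3.18
v -2.606 -4.459 3.434
v -2.247 -4.578 3.595
v -1.837 -4.558 3.628
v 0.305 -2.717 0.23
v 0.814 -2.632 0.591
v -0.015 -1.818 1.571
v -0.525 -1.903 1.21
v 0.827 -2.426 0.43
v -0.003 -1.612 1.41
v 0.749 -2.27 0.235
v -0.081 -1.456 1.214
v 0.594 -2.191 0.038
v -0.236 -1.377 1.018
v 0.389 -2.203 -0.125
v -0.44 -1.39 0.855
v 0.17 -2.304 -0.227
v -0.659 -1.491 0.753
v -0.026 -2.477 -0.249
v -0.855 -1.663 0.73
v -0.165 -2.691 -0.189
v -0.994 -1.877 0.79
v -0.222 -2.909 -0.056
v -1.052 -2.095 0.923
v -0.189 -3.094 0.126
v -1.018 -2.28 1.105
v -0.07 -3.214 0.326
v -0.9 -2.4 1.306
v 0.114 -3.248 0.51
v -0.716 -2.434 1.489
v 0.33 -3.19 0.645
v -0.499 -2.376 1.625
v 0.543 -3.051 0.709
v -0.287 -2.237 1.688
v 0.714 -2.853 0.69
v -0.116 -2.039 1.669
f 2 1 4
f 2 4 3
f 4 1 5
f 4 5 3
f 5 1 6
f 5 6 3
f 6 1 7
f 6 7 3
f 7 1 8
f 7 8 3
f 8 1 9
f 8 9 3
f 9 1 10
f 9 10 3
f 10 1 11
f 10 11 3
f 11 1 12
f 11 12 3
f 12 1 13
f 12 13 3
f 13 1 14
f 13 14 3
f 14 1 15
f 14 15 3
f 15 1 16
f 15 16 3
f 16 1 17
f 16 17 3
f 17 1 2
f 17 2 3
f 19 18 22
f 19 22 20
f 20 22 23
f 20 23 21
f 22 18 24
f 22 24 23
f 23 24 25
f 23 25 21
f 24 18 26
f 24 26 25
f 25 26 27
f 25 27 21
f 26 18 28
f 26 28 27
f 27 28 29
f 27 29 21
f 28 18 30
f 28 30 29
f 29 30 31
f 29 31 21
f 30 18 32
f 30 32 31
f 31 32 33
f 31 33 21
f 32 18 34
f 32 34 33
f 33 34 35
f 33 35 21
f 34 18 36
f 34 36 35
f 35 36 37
f 35 37 21
f 36 18 38
f 36 38 37
f 37 38 39
f 37 39 21
f 38 18 40
f 38 40 39
f 39 40 41
f 39 41 21
f 40 18 42
f 40 42 41
f 41 42 43
f 41 43 21
f 42 18 44
f 42 44 43
f 43 44 45
f 43 45 21
f 44 18 46
f 44 46 45
f 45 46 47
f 45 47 21
f 46 18 19
f 46 19 47
f 47 19 20
f 47 20 21
f 49 48 51
f 49 51 50
f 51 48 52
f 51 52 50
f 52 48 53
f 52 53 50
f 53 48 54
f 53 54 50
f 54 48 55
f 54 55 50
f 55 48 56
f 55 56 50
f 56 48 57
f 56 57 50
f 57 48 58
f 57 58 50
f 58 48 59
f 58 59 50
f 59 48 60
f 59 60 50
f 60 48 61
f 60 61 50
f 61 48 62
f 61 62 50
f 62 48 49
f 62 49 50
f 64 63 67
f 64 67 65
f 65 67 68
f 65 68 66
f 67 63 69
f 67 69 68
f 68 69 70
f 68 70 66
f 69 63 71
f 69 71 70
f 70 71 72
f 70 72 66
f 71 63 73
f 71 73 72
f 72 73 74
f 72 74 66
f 73 63 75
f 73 75 74
f 74 75 76
f 74 76 66
f 75 63 77
f 75 77 76
f 76 77 78
f 76 78 66
f 77 63 79
f 77 79 78
f 78 79 80
f 78 80 66
f 79 63 81
f 79 81 80
f 80 81 82
f 80 82 66
f 81 63 83
f 81 83 82
f 82 83 84
f 82 84 66
f 83 63 85
f 83 85 84
f 84 85 86
f 84 86 66
f 85 63 87
f 85 87 86
f 86 87 88
f 86 88 66
f 87 63 89
f 87 89 88
f 88 89 90
f 88 90 66
f 89 63 91
f 89 91 90
f 90 91 92
f 90 92 66
f 91 63 93
f 91 93 92
f 92 93 94
f 92 94 66
f 93 63 64
f 93 64 94
f 94 64 65
f 94 65 66



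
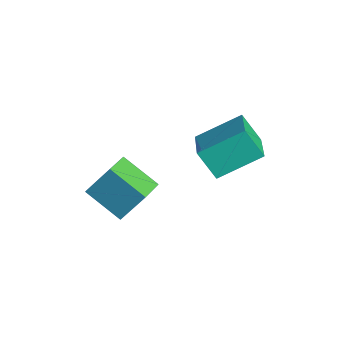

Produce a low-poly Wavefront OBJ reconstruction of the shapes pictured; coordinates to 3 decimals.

v -1.148 -0.784 -1.652
v -2.222 -1.504 -0.913
v -0.882 -0.049 -0.551
v -1.957 -0.769 0.188
v -0.423 -1.531 -1.328
v -1.498 -2.251 -0.589
v -0.158 -0.796 -0.227
v -1.232 -1.516 0.512
v 0.695 0.523 2.246
v 0.969 1.96 3.029
v -0.552 1.036 1.741
v -0.278 2.474 2.524
v 1.238 0.926 1.316
v 1.512 2.364 2.099
v -0.009 1.44 0.811
v 0.265 2.877 1.594
f 2 4 1
f 5 2 1
f 1 4 3
f 3 5 1
f 2 8 4
f 6 2 5
f 6 8 2
f 4 8 3
f 7 5 3
f 3 8 7
f 7 6 5
f 8 6 7
f 10 12 9
f 13 10 9
f 9 12 11
f 11 13 9
f 10 16 12
f 14 10 13
f 14 16 10
f 12 16 11
f 15 13 11
f 11 16 15
f 15 14 13
f 16 14 15



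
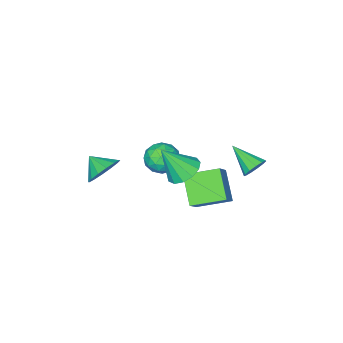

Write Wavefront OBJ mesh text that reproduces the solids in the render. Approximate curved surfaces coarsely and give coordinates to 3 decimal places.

v 2.217 2.521 1.644
v 2.636 1.869 1.13
v 3.003 1.819 3.176
v 2.965 2.276 1.148
v 3.056 2.762 1.323
v 2.881 3.171 1.6
v 2.495 3.373 1.891
v 2.02 3.305 2.103
v 1.608 2.988 2.169
v 1.39 2.522 2.069
v 1.434 2.056 1.833
v 1.726 1.738 1.537
v 2.175 1.668 1.275
v 2.655 -2.535 -1.314
v 3.643 -2.355 -1.207
v 2.765 -3.505 -0.686
v 3.417 -2.116 -0.8
v 2.987 -1.991 -0.531
v 2.468 -2.011 -0.472
v 1.999 -2.171 -0.638
v 1.706 -2.43 -0.985
v 1.667 -2.716 -1.421
v 1.893 -2.954 -1.828
v 2.323 -3.08 -2.097
v 2.842 -3.06 -2.156
v 3.311 -2.9 -1.99
v 3.604 -2.641 -1.643
v 0.303 -0.054 -0.647
v 0.746 -0.489 -1.375
v -0.126 -1.431 -0.085
v 0.317 -1.866 -0.813
v 0.829 -1.419 -0.14
v 1.095 -0.568 -0.488
v -0.475 -1.352 -0.972
v -0.209 -0.501 -1.32
v 0.265 -1.291 -1.576
v 1.071 -1.333 -1.062
v -0.451 -0.587 -0.398
v 0.355 -0.629 0.116
v 0.562 -0.151 -1.06
v 0.058 -1.769 -0.4
v 0.359 -1.507 -0.004
v 0.619 -1.762 -0.432
v 0.767 -0.197 -0.539
v 1.027 -0.453 -0.967
v 1.076 -0.999 -0.241
v -0.407 -1.467 -0.493
v -0.147 -1.723 -0.921
v 0.001 -0.158 -1.028
v 0.261 -0.413 -1.456
v -0.456 -0.921 -1.219
v 0.54 -0.878 -1.607
v 0.287 -1.687 -1.276
v -0.178 -1.385 -1.37
v -0.022 -0.885 -1.574
v 1.013 -0.902 -1.304
v 0.761 -1.712 -0.974
v 1.062 -1.449 -0.578
v 1.218 -0.949 -0.783
v 0.731 -1.374 -1.423
v -0.141 -0.208 -0.486
v -0.393 -1.018 -0.156
v -0.598 -0.971 -0.677
v -0.442 -0.471 -0.882
v 0.333 -0.233 -0.184
v 0.08 -1.042 0.147
v 0.642 -1.035 0.114
v 0.798 -0.535 -0.09
v -0.111 -0.546 -0.037
v -1.968 3.106 -0.353
v -1.371 3.311 -0.051
v -1.892 1.634 0.493
v -1.662 3.432 0.185
v -2.051 3.449 0.251
v -2.413 3.358 0.125
v -2.634 3.187 -0.153
v -2.644 2.99 -0.495
v -2.439 2.83 -0.791
v -2.085 2.757 -0.949
v -1.694 2.796 -0.918
v -1.389 2.933 -0.707
v -1.269 3.125 -0.384
v -1.176 -0.067 -4.909
v -1.888 -1.268 -3.666
v -2.421 1.233 -4.366
v -3.133 0.031 -3.123
v -0.247 0.409 -3.917
v -0.959 -0.793 -2.674
v -1.492 1.708 -3.374
v -2.204 0.507 -2.131
f 2 1 4
f 2 4 3
f 4 1 5
f 4 5 3
f 5 1 6
f 5 6 3
f 6 1 7
f 6 7 3
f 7 1 8
f 7 8 3
f 8 1 9
f 8 9 3
f 9 1 10
f 9 10 3
f 10 1 11
f 10 11 3
f 11 1 12
f 11 12 3
f 12 1 13
f 12 13 3
f 13 1 2
f 13 2 3
f 15 14 17
f 15 17 16
f 17 14 18
f 17 18 16
f 18 14 19
f 18 19 16
f 19 14 20
f 19 20 16
f 20 14 21
f 20 21 16
f 21 14 22
f 21 22 16
f 22 14 23
f 22 23 16
f 23 14 24
f 23 24 16
f 24 14 25
f 24 25 16
f 25 14 26
f 25 26 16
f 26 14 27
f 26 27 16
f 27 14 15
f 27 15 16
f 28 65 44
f 65 39 68
f 44 68 33
f 65 68 44
f 28 44 40
f 44 33 45
f 40 45 29
f 44 45 40
f 28 40 49
f 40 29 50
f 49 50 35
f 40 50 49
f 28 49 61
f 49 35 64
f 61 64 38
f 49 64 61
f 28 61 65
f 61 38 69
f 65 69 39
f 61 69 65
f 29 45 56
f 45 33 59
f 56 59 37
f 45 59 56
f 33 68 46
f 68 39 67
f 46 67 32
f 68 67 46
f 39 69 66
f 69 38 62
f 66 62 30
f 69 62 66
f 38 64 63
f 64 35 51
f 63 51 34
f 64 51 63
f 35 50 55
f 50 29 52
f 55 52 36
f 50 52 55
f 31 57 43
f 57 37 58
f 43 58 32
f 57 58 43
f 31 43 41
f 43 32 42
f 41 42 30
f 43 42 41
f 31 41 48
f 41 30 47
f 48 47 34
f 41 47 48
f 31 48 53
f 48 34 54
f 53 54 36
f 48 54 53
f 31 53 57
f 53 36 60
f 57 60 37
f 53 60 57
f 32 58 46
f 58 37 59
f 46 59 33
f 58 59 46
f 30 42 66
f 42 32 67
f 66 67 39
f 42 67 66
f 34 47 63
f 47 30 62
f 63 62 38
f 47 62 63
f 36 54 55
f 54 34 51
f 55 51 35
f 54 51 55
f 37 60 56
f 60 36 52
f 56 52 29
f 60 52 56
f 71 70 73
f 71 73 72
f 73 70 74
f 73 74 72
f 74 70 75
f 74 75 72
f 75 70 76
f 75 76 72
f 76 70 77
f 76 77 72
f 77 70 78
f 77 78 72
f 78 70 79
f 78 79 72
f 79 70 80
f 79 80 72
f 80 70 81
f 80 81 72
f 81 70 82
f 81 82 72
f 82 70 71
f 82 71 72
f 84 86 83
f 87 84 83
f 83 86 85
f 85 87 83
f 84 90 86
f 88 84 87
f 88 90 84
f 86 90 85
f 89 87 85
f 85 90 89
f 89 88 87
f 90 88 89



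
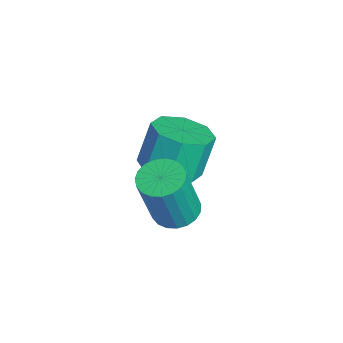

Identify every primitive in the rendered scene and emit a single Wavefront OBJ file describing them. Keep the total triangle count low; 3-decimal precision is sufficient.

v 3.106 3.219 2.696
v 3.524 2.639 2.468
v 3.953 2.142 4.516
v 3.534 2.721 4.744
v 3.734 2.87 2.48
v 4.162 2.373 4.528
v 3.835 3.161 2.53
v 4.263 2.664 4.577
v 3.81 3.462 2.608
v 4.238 2.965 4.656
v 3.663 3.721 2.702
v 4.091 3.224 4.749
v 3.42 3.893 2.794
v 3.848 3.396 4.842
v 3.122 3.948 2.87
v 3.551 3.451 4.917
v 2.822 3.877 2.915
v 3.25 3.38 4.963
v 2.571 3.693 2.923
v 2.999 3.196 4.971
v 2.412 3.426 2.892
v 2.84 2.929 4.939
v 2.373 3.124 2.826
v 2.802 2.627 4.874
v 2.461 2.838 2.739
v 2.889 2.34 4.786
v 2.661 2.617 2.643
v 3.089 2.12 4.691
v 2.937 2.501 2.557
v 3.365 2.004 4.605
v 3.242 2.509 2.495
v 3.671 2.012 4.543
v 0.646 3.315 2.26
v 1.504 3.883 2.296
v 1.132 4.354 3.736
v 0.274 3.785 3.7
v 0.889 4.283 2.007
v 0.517 4.753 3.447
v 0.132 4.116 1.866
v -0.24 4.586 3.306
v -0.324 3.479 1.956
v -0.696 3.949 3.396
v -0.212 2.746 2.224
v -0.584 3.217 3.664
v 0.403 2.347 2.513
v 0.031 2.817 3.953
v 1.16 2.514 2.654
v 0.788 2.984 4.094
v 1.616 3.151 2.564
v 1.244 3.621 4.004
f 2 1 5
f 2 5 3
f 3 5 6
f 3 6 4
f 5 1 7
f 5 7 6
f 6 7 8
f 6 8 4
f 7 1 9
f 7 9 8
f 8 9 10
f 8 10 4
f 9 1 11
f 9 11 10
f 10 11 12
f 10 12 4
f 11 1 13
f 11 13 12
f 12 13 14
f 12 14 4
f 13 1 15
f 13 15 14
f 14 15 16
f 14 16 4
f 15 1 17
f 15 17 16
f 16 17 18
f 16 18 4
f 17 1 19
f 17 19 18
f 18 19 20
f 18 20 4
f 19 1 21
f 19 21 20
f 20 21 22
f 20 22 4
f 21 1 23
f 21 23 22
f 22 23 24
f 22 24 4
f 23 1 25
f 23 25 24
f 24 25 26
f 24 26 4
f 25 1 27
f 25 27 26
f 26 27 28
f 26 28 4
f 27 1 29
f 27 29 28
f 28 29 30
f 28 30 4
f 29 1 31
f 29 31 30
f 30 31 32
f 30 32 4
f 31 1 2
f 31 2 32
f 32 2 3
f 32 3 4
f 34 33 37
f 34 37 35
f 35 37 38
f 35 38 36
f 37 33 39
f 37 39 38
f 38 39 40
f 38 40 36
f 39 33 41
f 39 41 40
f 40 41 42
f 40 42 36
f 41 33 43
f 41 43 42
f 42 43 44
f 42 44 36
f 43 33 45
f 43 45 44
f 44 45 46
f 44 46 36
f 45 33 47
f 45 47 46
f 46 47 48
f 46 48 36
f 47 33 49
f 47 49 48
f 48 49 50
f 48 50 36
f 49 33 34
f 49 34 50
f 50 34 35
f 50 35 36



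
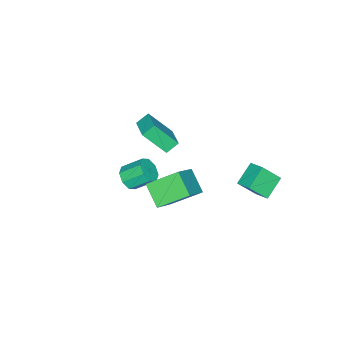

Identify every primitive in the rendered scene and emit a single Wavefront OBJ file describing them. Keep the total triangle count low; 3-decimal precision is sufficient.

v -3.596 -4.585 -2.919
v -4.236 -4.16 -2.344
v -4.201 -3.331 -4.518
v -4.841 -2.906 -3.942
v -2.459 -3.474 -2.478
v -3.099 -3.049 -1.902
v -3.064 -2.22 -4.076
v -3.704 -1.795 -3.501
v -4.456 3.731 -4.101
v -4.068 4.683 -3.634
v -3.16 3.608 -4.925
v -2.773 4.56 -4.457
v -3.787 2.88 -2.923
v -3.4 3.832 -2.455
v -2.492 2.757 -3.746
v -2.104 3.709 -3.279
v 1.801 0.304 -0.868
v 0.823 1.723 0.127
v 2.451 1.397 -1.789
v 1.473 2.816 -0.794
v 3.487 0.484 0.534
v 2.509 1.903 1.529
v 4.137 1.577 -0.387
v 3.159 2.996 0.608
v 1.993 -1.581 -1.466
v 2.728 -1.5 -1.137
v 2.223 -0.458 -0.265
v 1.487 -0.539 -0.594
v 2.645 -1.13 -1.628
v 2.14 -0.087 -0.755
v 2.18 -1.024 -2.023
v 1.675 0.018 -1.151
v 1.605 -1.244 -2.093
v 1.1 -0.202 -1.22
v 1.257 -1.662 -1.795
v 0.752 -0.62 -0.923
v 1.34 -2.033 -1.305
v 0.835 -0.99 -0.432
v 1.805 -2.138 -0.909
v 1.3 -1.096 -0.037
v 2.38 -1.918 -0.84
v 1.875 -0.876 0.033
f 2 4 1
f 5 2 1
f 1 4 3
f 3 5 1
f 2 8 4
f 6 2 5
f 6 8 2
f 4 8 3
f 7 5 3
f 3 8 7
f 7 6 5
f 8 6 7
f 10 12 9
f 13 10 9
f 9 12 11
f 11 13 9
f 10 16 12
f 14 10 13
f 14 16 10
f 12 16 11
f 15 13 11
f 11 16 15
f 15 14 13
f 16 14 15
f 18 20 17
f 21 18 17
f 17 20 19
f 19 21 17
f 18 24 20
f 22 18 21
f 22 24 18
f 20 24 19
f 23 21 19
f 19 24 23
f 23 22 21
f 24 22 23
f 26 25 29
f 26 29 27
f 27 29 30
f 27 30 28
f 29 25 31
f 29 31 30
f 30 31 32
f 30 32 28
f 31 25 33
f 31 33 32
f 32 33 34
f 32 34 28
f 33 25 35
f 33 35 34
f 34 35 36
f 34 36 28
f 35 25 37
f 35 37 36
f 36 37 38
f 36 38 28
f 37 25 39
f 37 39 38
f 38 39 40
f 38 40 28
f 39 25 41
f 39 41 40
f 40 41 42
f 40 42 28
f 41 25 26
f 41 26 42
f 42 26 27
f 42 27 28



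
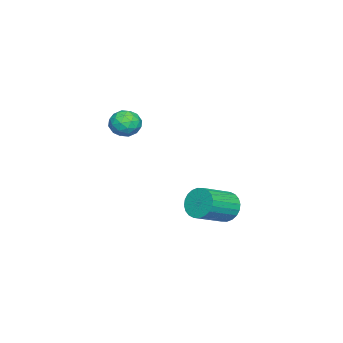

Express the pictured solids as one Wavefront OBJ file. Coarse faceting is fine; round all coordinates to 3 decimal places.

v 0.922 1.011 -4.015
v 1.457 1.484 -4.494
v 2.873 0.662 -3.724
v 2.338 0.189 -3.245
v 1.422 1.679 -4.223
v 2.839 0.856 -3.453
v 1.312 1.772 -3.92
v 2.728 0.949 -3.15
v 1.142 1.749 -3.632
v 2.558 0.927 -2.862
v 0.938 1.614 -3.402
v 2.355 0.791 -2.632
v 0.732 1.387 -3.265
v 2.149 0.565 -2.495
v 0.555 1.103 -3.242
v 1.972 0.28 -2.473
v 0.434 0.805 -3.338
v 1.85 -0.018 -2.568
v 0.387 0.538 -3.536
v 1.803 -0.284 -2.766
v 0.421 0.344 -3.807
v 1.838 -0.479 -3.037
v 0.532 0.251 -4.11
v 1.948 -0.572 -3.34
v 0.702 0.273 -4.398
v 2.118 -0.549 -3.628
v 0.905 0.409 -4.628
v 2.322 -0.414 -3.858
v 1.111 0.635 -4.765
v 2.528 -0.187 -3.995
v 1.288 0.92 -4.787
v 2.705 0.097 -4.018
v 1.41 1.218 -4.692
v 2.826 0.395 -3.922
v 3.206 -2.304 2.103
v 3.915 -2.24 2.416
v 3.665 -3.08 1.224
v 4.374 -3.016 1.537
v 3.812 -3.393 1.921
v 3.528 -2.913 2.464
v 4.052 -2.407 1.176
v 3.768 -1.927 1.719
v 4.438 -2.303 1.844
v 4.289 -2.913 2.304
v 3.291 -2.407 1.336
v 3.142 -3.017 1.796
v 3.52 -2.204 2.337
v 4.06 -3.116 1.303
v 3.729 -3.337 1.529
v 4.146 -3.3 1.713
v 3.293 -2.6 2.365
v 3.71 -2.562 2.549
v 3.649 -3.24 2.258
v 3.87 -2.758 1.091
v 4.287 -2.72 1.275
v 3.434 -2.02 1.927
v 3.851 -1.983 2.111
v 3.931 -2.08 1.382
v 4.244 -2.204 2.184
v 4.514 -2.66 1.668
v 4.325 -2.301 1.455
v 4.158 -2.02 1.775
v 4.157 -2.562 2.455
v 4.427 -3.018 1.938
v 4.096 -3.239 2.164
v 3.93 -2.958 2.483
v 4.464 -2.599 2.118
v 3.153 -2.302 1.702
v 3.423 -2.758 1.185
v 3.65 -2.362 1.157
v 3.484 -2.081 1.476
v 3.066 -2.66 1.972
v 3.336 -3.116 1.456
v 3.422 -3.3 1.865
v 3.255 -3.019 2.185
v 3.116 -2.721 1.522
f 2 1 5
f 2 5 3
f 3 5 6
f 3 6 4
f 5 1 7
f 5 7 6
f 6 7 8
f 6 8 4
f 7 1 9
f 7 9 8
f 8 9 10
f 8 10 4
f 9 1 11
f 9 11 10
f 10 11 12
f 10 12 4
f 11 1 13
f 11 13 12
f 12 13 14
f 12 14 4
f 13 1 15
f 13 15 14
f 14 15 16
f 14 16 4
f 15 1 17
f 15 17 16
f 16 17 18
f 16 18 4
f 17 1 19
f 17 19 18
f 18 19 20
f 18 20 4
f 19 1 21
f 19 21 20
f 20 21 22
f 20 22 4
f 21 1 23
f 21 23 22
f 22 23 24
f 22 24 4
f 23 1 25
f 23 25 24
f 24 25 26
f 24 26 4
f 25 1 27
f 25 27 26
f 26 27 28
f 26 28 4
f 27 1 29
f 27 29 28
f 28 29 30
f 28 30 4
f 29 1 31
f 29 31 30
f 30 31 32
f 30 32 4
f 31 1 33
f 31 33 32
f 32 33 34
f 32 34 4
f 33 1 2
f 33 2 34
f 34 2 3
f 34 3 4
f 35 72 51
f 72 46 75
f 51 75 40
f 72 75 51
f 35 51 47
f 51 40 52
f 47 52 36
f 51 52 47
f 35 47 56
f 47 36 57
f 56 57 42
f 47 57 56
f 35 56 68
f 56 42 71
f 68 71 45
f 56 71 68
f 35 68 72
f 68 45 76
f 72 76 46
f 68 76 72
f 36 52 63
f 52 40 66
f 63 66 44
f 52 66 63
f 40 75 53
f 75 46 74
f 53 74 39
f 75 74 53
f 46 76 73
f 76 45 69
f 73 69 37
f 76 69 73
f 45 71 70
f 71 42 58
f 70 58 41
f 71 58 70
f 42 57 62
f 57 36 59
f 62 59 43
f 57 59 62
f 38 64 50
f 64 44 65
f 50 65 39
f 64 65 50
f 38 50 48
f 50 39 49
f 48 49 37
f 50 49 48
f 38 48 55
f 48 37 54
f 55 54 41
f 48 54 55
f 38 55 60
f 55 41 61
f 60 61 43
f 55 61 60
f 38 60 64
f 60 43 67
f 64 67 44
f 60 67 64
f 39 65 53
f 65 44 66
f 53 66 40
f 65 66 53
f 37 49 73
f 49 39 74
f 73 74 46
f 49 74 73
f 41 54 70
f 54 37 69
f 70 69 45
f 54 69 70
f 43 61 62
f 61 41 58
f 62 58 42
f 61 58 62
f 44 67 63
f 67 43 59
f 63 59 36
f 67 59 63



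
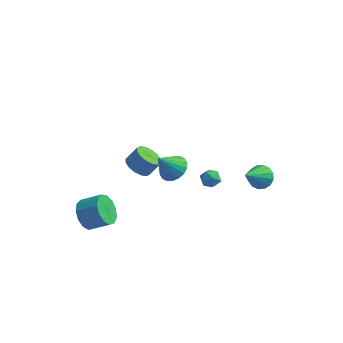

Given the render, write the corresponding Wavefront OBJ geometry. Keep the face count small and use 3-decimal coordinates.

v -2.033 -1.121 0.058
v -1.332 -1.559 -0.212
v -0.766 -1.198 0.672
v -1.467 -0.759 0.942
v -1.295 -1.153 -0.401
v -0.729 -0.791 0.483
v -1.456 -0.737 -0.468
v -0.89 -0.376 0.416
v -1.771 -0.425 -0.394
v -1.205 -0.063 0.49
v -2.157 -0.299 -0.199
v -1.591 0.063 0.685
v -2.509 -0.393 0.065
v -1.944 -0.031 0.949
v -2.734 -0.682 0.328
v -2.168 -0.321 1.212
v -2.771 -1.089 0.517
v -2.205 -0.727 1.401
v -2.61 -1.504 0.584
v -2.044 -1.143 1.468
v -2.295 -1.817 0.51
v -1.729 -1.455 1.394
v -1.909 -1.943 0.315
v -1.343 -1.581 1.199
v -1.556 -1.849 0.051
v -0.991 -1.487 0.935
v -4.349 -3.486 -3.023
v -3.808 -3.742 -3.886
v -2.591 -3.55 -3.181
v -3.131 -3.294 -2.317
v -3.889 -3.156 -3.907
v -2.671 -2.964 -3.202
v -4.115 -2.675 -3.647
v -2.898 -2.483 -2.942
v -4.416 -2.452 -3.189
v -3.198 -2.259 -2.484
v -4.695 -2.557 -2.678
v -3.477 -2.364 -1.973
v -4.864 -2.957 -2.277
v -3.647 -2.764 -1.572
v -4.87 -3.525 -2.112
v -3.653 -3.333 -1.407
v -4.71 -4.081 -2.236
v -3.493 -3.889 -1.531
v -4.436 -4.448 -2.61
v -3.218 -4.256 -1.905
v -4.133 -4.51 -3.115
v -2.916 -4.317 -2.41
v -3.9 -4.246 -3.591
v -2.682 -4.054 -2.885
v 0.712 -2.824 2.225
v 1.421 -2.562 2.732
v 0.028 -3.476 3.515
v 1.169 -2.246 2.759
v 0.827 -2.044 2.679
v 0.462 -1.997 2.51
v 0.147 -2.113 2.284
v -0.056 -2.371 2.046
v -0.107 -2.718 1.844
v 0.004 -3.086 1.717
v 0.256 -3.402 1.69
v 0.598 -3.604 1.77
v 0.962 -3.651 1.939
v 1.278 -3.535 2.165
v 1.481 -3.278 2.403
v 1.532 -2.93 2.605
v 3.903 3.699 -3.392
v 4.638 3.281 -3.551
v 3.357 2.241 -2.088
v 4.731 3.551 -3.209
v 4.602 3.861 -2.917
v 4.286 4.128 -2.752
v 3.867 4.279 -2.758
v 3.458 4.275 -2.934
v 3.169 4.116 -3.233
v 3.076 3.846 -3.574
v 3.205 3.536 -3.866
v 3.521 3.27 -4.032
v 3.94 3.118 -4.025
v 4.348 3.123 -3.849
v 1.051 0.846 -1.608
v 1.414 1.204 -2.078
v 2.006 0.436 -1.182
v 2.369 0.794 -1.652
v 2.034 1.129 -1.145
v 1.444 1.382 -1.408
v 1.976 0.258 -1.852
v 1.386 0.511 -2.115
v 1.986 0.841 -2.229
v 2.022 1.379 -1.792
v 1.398 0.261 -1.468
v 1.434 0.799 -1.031
f 2 1 5
f 2 5 3
f 3 5 6
f 3 6 4
f 5 1 7
f 5 7 6
f 6 7 8
f 6 8 4
f 7 1 9
f 7 9 8
f 8 9 10
f 8 10 4
f 9 1 11
f 9 11 10
f 10 11 12
f 10 12 4
f 11 1 13
f 11 13 12
f 12 13 14
f 12 14 4
f 13 1 15
f 13 15 14
f 14 15 16
f 14 16 4
f 15 1 17
f 15 17 16
f 16 17 18
f 16 18 4
f 17 1 19
f 17 19 18
f 18 19 20
f 18 20 4
f 19 1 21
f 19 21 20
f 20 21 22
f 20 22 4
f 21 1 23
f 21 23 22
f 22 23 24
f 22 24 4
f 23 1 25
f 23 25 24
f 24 25 26
f 24 26 4
f 25 1 2
f 25 2 26
f 26 2 3
f 26 3 4
f 28 27 31
f 28 31 29
f 29 31 32
f 29 32 30
f 31 27 33
f 31 33 32
f 32 33 34
f 32 34 30
f 33 27 35
f 33 35 34
f 34 35 36
f 34 36 30
f 35 27 37
f 35 37 36
f 36 37 38
f 36 38 30
f 37 27 39
f 37 39 38
f 38 39 40
f 38 40 30
f 39 27 41
f 39 41 40
f 40 41 42
f 40 42 30
f 41 27 43
f 41 43 42
f 42 43 44
f 42 44 30
f 43 27 45
f 43 45 44
f 44 45 46
f 44 46 30
f 45 27 47
f 45 47 46
f 46 47 48
f 46 48 30
f 47 27 49
f 47 49 48
f 48 49 50
f 48 50 30
f 49 27 28
f 49 28 50
f 50 28 29
f 50 29 30
f 52 51 54
f 52 54 53
f 54 51 55
f 54 55 53
f 55 51 56
f 55 56 53
f 56 51 57
f 56 57 53
f 57 51 58
f 57 58 53
f 58 51 59
f 58 59 53
f 59 51 60
f 59 60 53
f 60 51 61
f 60 61 53
f 61 51 62
f 61 62 53
f 62 51 63
f 62 63 53
f 63 51 64
f 63 64 53
f 64 51 65
f 64 65 53
f 65 51 66
f 65 66 53
f 66 51 52
f 66 52 53
f 68 67 70
f 68 70 69
f 70 67 71
f 70 71 69
f 71 67 72
f 71 72 69
f 72 67 73
f 72 73 69
f 73 67 74
f 73 74 69
f 74 67 75
f 74 75 69
f 75 67 76
f 75 76 69
f 76 67 77
f 76 77 69
f 77 67 78
f 77 78 69
f 78 67 79
f 78 79 69
f 79 67 80
f 79 80 69
f 80 67 68
f 80 68 69
f 81 92 86
f 81 86 82
f 81 82 88
f 81 88 91
f 81 91 92
f 82 86 90
f 86 92 85
f 92 91 83
f 91 88 87
f 88 82 89
f 84 90 85
f 84 85 83
f 84 83 87
f 84 87 89
f 84 89 90
f 85 90 86
f 83 85 92
f 87 83 91
f 89 87 88
f 90 89 82



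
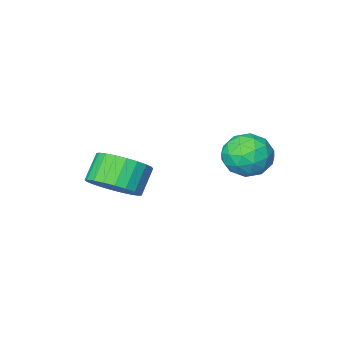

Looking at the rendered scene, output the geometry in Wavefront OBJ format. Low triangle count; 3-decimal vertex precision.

v 0.749 1.721 2.65
v 1.483 1.18 2.361
v 0.137 0.5 3.379
v 0.871 -0.041 3.09
v 1.012 0.65 3.737
v 1.39 1.405 3.286
v 0.23 0.275 2.454
v 0.608 1.03 2.003
v 1.163 0.286 2.24
v 1.646 0.518 3.033
v -0.026 1.162 2.707
v 0.457 1.394 3.5
v 1.17 1.557 2.441
v 0.45 0.123 3.299
v 0.533 0.529 3.679
v 0.964 0.211 3.509
v 1.115 1.69 2.985
v 1.547 1.372 2.815
v 1.269 1.06 3.624
v 0.073 0.308 2.925
v 0.505 -0.01 2.755
v 0.656 1.469 2.231
v 1.087 1.151 2.061
v 0.351 0.62 2.116
v 1.413 0.714 2.2
v 1.053 -0.003 2.629
v 0.676 0.183 2.255
v 0.899 0.626 1.99
v 1.697 0.851 2.666
v 1.337 0.133 3.095
v 1.42 0.539 3.475
v 1.642 0.983 3.21
v 1.508 0.325 2.595
v 0.283 1.547 2.645
v -0.077 0.829 3.074
v -0.022 0.697 2.53
v 0.2 1.141 2.265
v 0.567 1.683 3.111
v 0.207 0.966 3.54
v 0.721 1.054 3.75
v 0.944 1.497 3.485
v 0.112 1.355 3.145
v 4.079 -2.552 0.483
v 4.865 -2.437 1.139
v 4.167 -2.872 2.053
v 3.381 -2.988 1.397
v 4.684 -2.08 1.17
v 3.985 -2.515 2.084
v 4.41 -1.794 1.097
v 3.712 -2.23 2.011
v 4.086 -1.624 0.93
v 3.388 -2.06 1.844
v 3.761 -1.596 0.696
v 3.063 -2.031 1.61
v 3.485 -1.713 0.429
v 2.786 -2.148 1.343
v 3.299 -1.958 0.17
v 2.6 -2.393 1.084
v 3.231 -2.293 -0.041
v 2.533 -2.729 0.873
v 3.293 -2.668 -0.173
v 2.595 -3.103 0.741
v 3.475 -3.025 -0.204
v 2.776 -3.46 0.71
v 3.748 -3.31 -0.131
v 3.05 -3.746 0.783
v 4.072 -3.48 0.036
v 3.374 -3.916 0.95
v 4.397 -3.509 0.27
v 3.699 -3.944 1.184
v 4.674 -3.392 0.537
v 3.975 -3.827 1.451
v 4.86 -3.147 0.796
v 4.161 -3.582 1.71
v 4.927 -2.811 1.007
v 4.229 -3.247 1.921
f 1 38 17
f 38 12 41
f 17 41 6
f 38 41 17
f 1 17 13
f 17 6 18
f 13 18 2
f 17 18 13
f 1 13 22
f 13 2 23
f 22 23 8
f 13 23 22
f 1 22 34
f 22 8 37
f 34 37 11
f 22 37 34
f 1 34 38
f 34 11 42
f 38 42 12
f 34 42 38
f 2 18 29
f 18 6 32
f 29 32 10
f 18 32 29
f 6 41 19
f 41 12 40
f 19 40 5
f 41 40 19
f 12 42 39
f 42 11 35
f 39 35 3
f 42 35 39
f 11 37 36
f 37 8 24
f 36 24 7
f 37 24 36
f 8 23 28
f 23 2 25
f 28 25 9
f 23 25 28
f 4 30 16
f 30 10 31
f 16 31 5
f 30 31 16
f 4 16 14
f 16 5 15
f 14 15 3
f 16 15 14
f 4 14 21
f 14 3 20
f 21 20 7
f 14 20 21
f 4 21 26
f 21 7 27
f 26 27 9
f 21 27 26
f 4 26 30
f 26 9 33
f 30 33 10
f 26 33 30
f 5 31 19
f 31 10 32
f 19 32 6
f 31 32 19
f 3 15 39
f 15 5 40
f 39 40 12
f 15 40 39
f 7 20 36
f 20 3 35
f 36 35 11
f 20 35 36
f 9 27 28
f 27 7 24
f 28 24 8
f 27 24 28
f 10 33 29
f 33 9 25
f 29 25 2
f 33 25 29
f 44 43 47
f 44 47 45
f 45 47 48
f 45 48 46
f 47 43 49
f 47 49 48
f 48 49 50
f 48 50 46
f 49 43 51
f 49 51 50
f 50 51 52
f 50 52 46
f 51 43 53
f 51 53 52
f 52 53 54
f 52 54 46
f 53 43 55
f 53 55 54
f 54 55 56
f 54 56 46
f 55 43 57
f 55 57 56
f 56 57 58
f 56 58 46
f 57 43 59
f 57 59 58
f 58 59 60
f 58 60 46
f 59 43 61
f 59 61 60
f 60 61 62
f 60 62 46
f 61 43 63
f 61 63 62
f 62 63 64
f 62 64 46
f 63 43 65
f 63 65 64
f 64 65 66
f 64 66 46
f 65 43 67
f 65 67 66
f 66 67 68
f 66 68 46
f 67 43 69
f 67 69 68
f 68 69 70
f 68 70 46
f 69 43 71
f 69 71 70
f 70 71 72
f 70 72 46
f 71 43 73
f 71 73 72
f 72 73 74
f 72 74 46
f 73 43 75
f 73 75 74
f 74 75 76
f 74 76 46
f 75 43 44
f 75 44 76
f 76 44 45
f 76 45 46



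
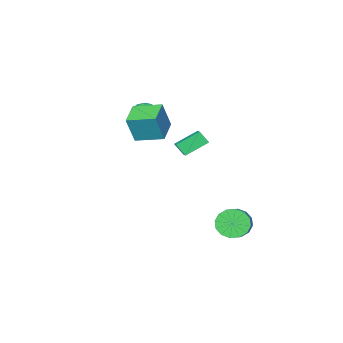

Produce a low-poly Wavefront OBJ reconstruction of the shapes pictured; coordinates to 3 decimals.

v -1.244 -0.779 1.615
v -2.692 -0.297 2.471
v -1.515 -0.211 0.838
v -2.963 0.27 1.694
v -0.757 -0.01 2.006
v -2.205 0.471 2.862
v -1.028 0.557 1.229
v -2.476 1.039 2.085
v -0.965 -3.417 2.193
v -0.402 -3.755 2.932
v -2.278 -3.865 2.988
v -1.715 -4.203 3.727
v -1.777 -3.232 3.558
v -0.965 -2.955 3.067
v -1.715 -4.665 2.853
v -0.903 -4.388 2.362
v -0.866 -4.527 3.34
v -0.904 -3.641 3.776
v -1.776 -3.979 2.144
v -1.814 -3.093 2.58
v -0.568 -3.547 2.493
v -2.112 -4.073 3.427
v -2.148 -3.502 3.328
v -1.818 -3.701 3.762
v -0.899 -3.076 2.572
v -0.568 -3.275 3.006
v -1.377 -2.967 3.375
v -2.112 -4.345 2.914
v -1.781 -4.544 3.348
v -0.862 -3.919 2.158
v -0.532 -4.118 2.592
v -1.303 -4.653 2.545
v -0.51 -4.199 3.167
v -1.282 -4.463 3.634
v -1.281 -4.734 3.12
v -0.804 -4.572 2.831
v -0.532 -3.678 3.423
v -1.304 -3.942 3.89
v -1.341 -3.371 3.791
v -0.864 -3.208 3.502
v -0.805 -4.132 3.662
v -1.376 -3.678 2.03
v -2.148 -3.942 2.497
v -1.816 -4.412 2.418
v -1.339 -4.249 2.129
v -1.398 -3.157 2.286
v -2.17 -3.421 2.753
v -1.876 -3.048 3.089
v -1.399 -2.886 2.8
v -1.875 -3.488 2.258
v -2.557 3.433 -3.958
v -1.739 2.825 -4.373
v -1.045 3.42 -3.876
v -1.863 4.027 -3.462
v -1.822 3.24 -4.754
v -1.128 3.835 -4.257
v -2.101 3.706 -4.922
v -1.408 4.301 -4.425
v -2.503 4.1 -4.832
v -1.81 4.694 -4.335
v -2.919 4.314 -4.507
v -2.226 4.909 -4.011
v -3.238 4.292 -4.036
v -2.545 4.887 -3.539
v -3.375 4.04 -3.544
v -2.681 4.635 -3.047
v -3.292 3.625 -3.163
v -2.598 4.22 -2.666
v -3.012 3.159 -2.995
v -2.319 3.754 -2.498
v -2.61 2.766 -3.085
v -1.917 3.36 -2.588
v -2.194 2.551 -3.409
v -1.501 3.146 -2.913
v -1.875 2.573 -3.881
v -1.182 3.168 -3.384
v 0.035 -2.328 2.971
v 0.647 -2.397 4.832
v -1.02 -0.813 3.374
v -0.408 -0.882 5.235
v 1.388 -1.278 2.565
v 2 -1.347 4.426
v 0.333 0.237 2.968
v 0.945 0.168 4.829
f 2 4 1
f 5 2 1
f 1 4 3
f 3 5 1
f 2 8 4
f 6 2 5
f 6 8 2
f 4 8 3
f 7 5 3
f 3 8 7
f 7 6 5
f 8 6 7
f 9 46 25
f 46 20 49
f 25 49 14
f 46 49 25
f 9 25 21
f 25 14 26
f 21 26 10
f 25 26 21
f 9 21 30
f 21 10 31
f 30 31 16
f 21 31 30
f 9 30 42
f 30 16 45
f 42 45 19
f 30 45 42
f 9 42 46
f 42 19 50
f 46 50 20
f 42 50 46
f 10 26 37
f 26 14 40
f 37 40 18
f 26 40 37
f 14 49 27
f 49 20 48
f 27 48 13
f 49 48 27
f 20 50 47
f 50 19 43
f 47 43 11
f 50 43 47
f 19 45 44
f 45 16 32
f 44 32 15
f 45 32 44
f 16 31 36
f 31 10 33
f 36 33 17
f 31 33 36
f 12 38 24
f 38 18 39
f 24 39 13
f 38 39 24
f 12 24 22
f 24 13 23
f 22 23 11
f 24 23 22
f 12 22 29
f 22 11 28
f 29 28 15
f 22 28 29
f 12 29 34
f 29 15 35
f 34 35 17
f 29 35 34
f 12 34 38
f 34 17 41
f 38 41 18
f 34 41 38
f 13 39 27
f 39 18 40
f 27 40 14
f 39 40 27
f 11 23 47
f 23 13 48
f 47 48 20
f 23 48 47
f 15 28 44
f 28 11 43
f 44 43 19
f 28 43 44
f 17 35 36
f 35 15 32
f 36 32 16
f 35 32 36
f 18 41 37
f 41 17 33
f 37 33 10
f 41 33 37
f 52 51 55
f 52 55 53
f 53 55 56
f 53 56 54
f 55 51 57
f 55 57 56
f 56 57 58
f 56 58 54
f 57 51 59
f 57 59 58
f 58 59 60
f 58 60 54
f 59 51 61
f 59 61 60
f 60 61 62
f 60 62 54
f 61 51 63
f 61 63 62
f 62 63 64
f 62 64 54
f 63 51 65
f 63 65 64
f 64 65 66
f 64 66 54
f 65 51 67
f 65 67 66
f 66 67 68
f 66 68 54
f 67 51 69
f 67 69 68
f 68 69 70
f 68 70 54
f 69 51 71
f 69 71 70
f 70 71 72
f 70 72 54
f 71 51 73
f 71 73 72
f 72 73 74
f 72 74 54
f 73 51 75
f 73 75 74
f 74 75 76
f 74 76 54
f 75 51 52
f 75 52 76
f 76 52 53
f 76 53 54
f 78 80 77
f 81 78 77
f 77 80 79
f 79 81 77
f 78 84 80
f 82 78 81
f 82 84 78
f 80 84 79
f 83 81 79
f 79 84 83
f 83 82 81
f 84 82 83

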